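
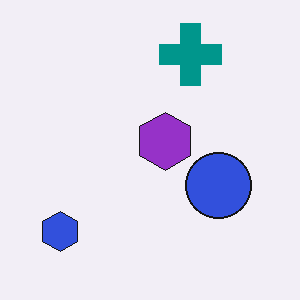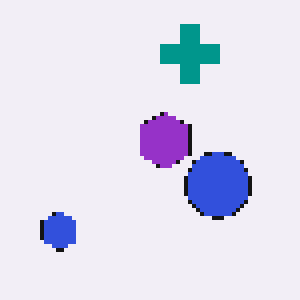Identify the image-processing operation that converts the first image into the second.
The transformation is: lightly pixelated (a mild mosaic effect).

Shapes are reduced to large square blocks; fine edges and outlines are lost — a downscale-then-upscale (mosaic) effect.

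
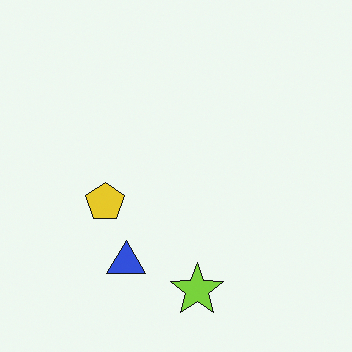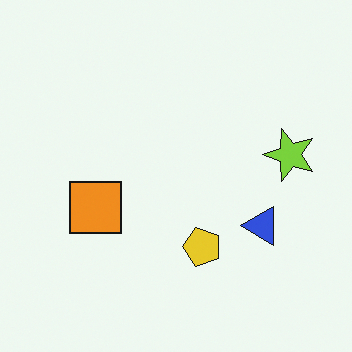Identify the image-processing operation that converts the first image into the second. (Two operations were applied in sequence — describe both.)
Rotated 90° counter-clockwise, then overlaid with an additional orange square.

The lime star sits in the bottom of the first image and the right of the second — consistent with a whole-image 90° counter-clockwise rotation. An orange square appears in the second image that is absent from the first.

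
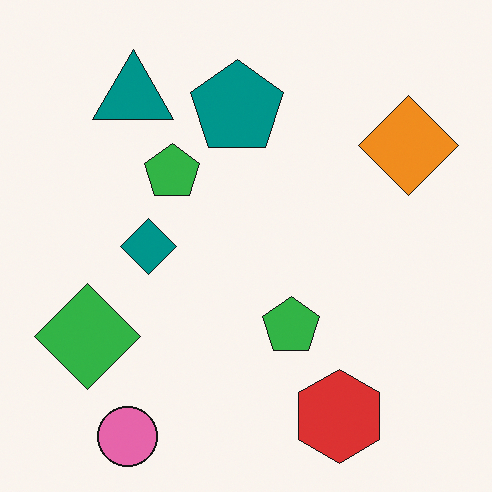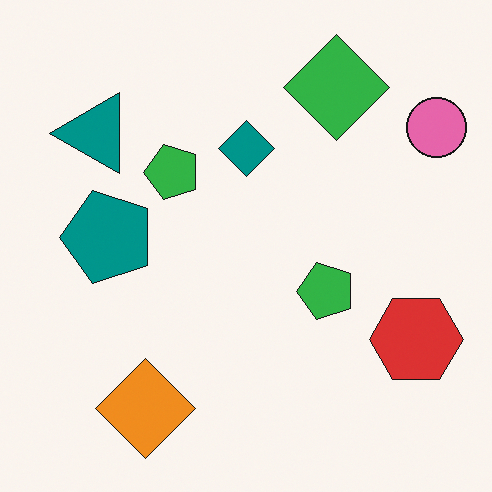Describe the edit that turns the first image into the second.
The image was transposed (reflected across the top-left ↔ bottom-right diagonal).

Shapes have swapped their row and column positions — what was in the top-right is now in the bottom-left — a diagonal reflection.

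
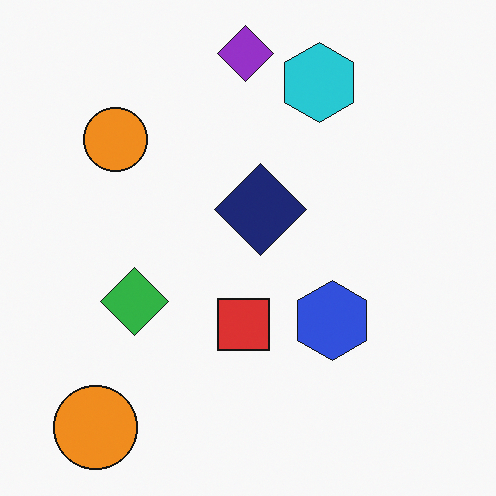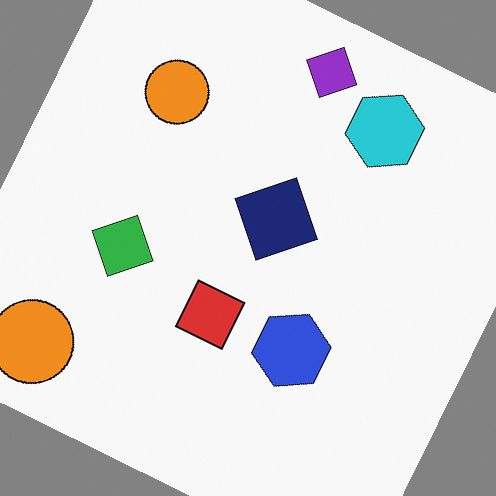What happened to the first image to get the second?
This is the original image rotated clockwise by a clearly visible amount.

Every shape is tilted by the same angle and the image corners show triangular fill wedges — a whole-image rotation by a non-right angle.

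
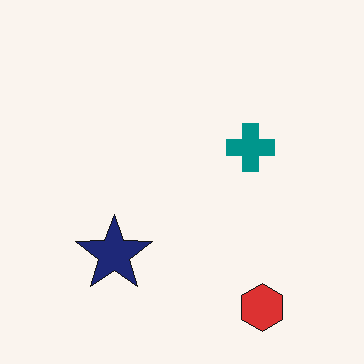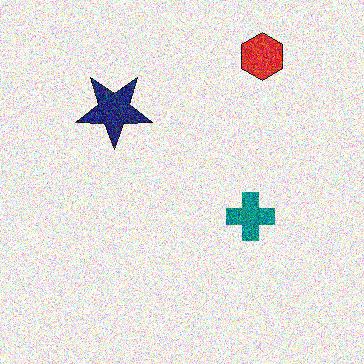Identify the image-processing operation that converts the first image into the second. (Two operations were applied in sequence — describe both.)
Degraded with heavy additive noise, then flipped vertically (top ↔ bottom).

Random speckle covers the whole image, including the flat background. The red hexagon is in the bottom-right of the first image and the top-right of the second — shapes on opposite sides of the horizontal midline have swapped in a mirror flip.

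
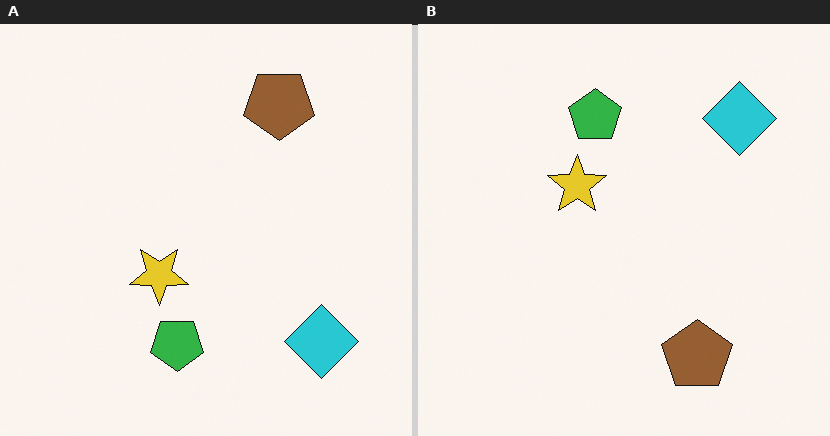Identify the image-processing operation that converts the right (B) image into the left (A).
The transformation is: flipped vertically (top ↔ bottom).

The brown pentagon is in the bottom-right of the right (B) image and the top-right of the left (A) — shapes on opposite sides of the horizontal midline have swapped in a mirror flip.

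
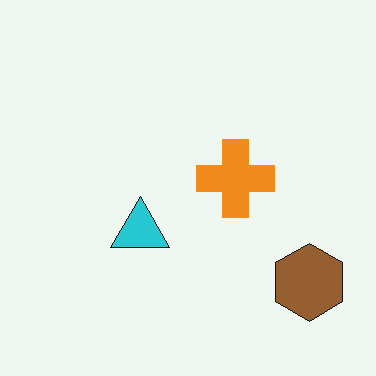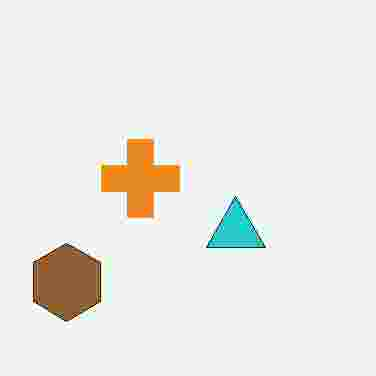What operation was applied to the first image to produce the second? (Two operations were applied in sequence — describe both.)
It was flipped horizontally (left ↔ right), then heavily JPEG-compressed with obvious blocking artifacts.

The brown hexagon is in the bottom-right of the first image and the bottom-left of the second — shapes on opposite sides of the vertical midline have swapped in a mirror flip. Blocky 8×8 compression artifacts appear around shape edges and the flat background shows ringing — characteristic JPEG degradation.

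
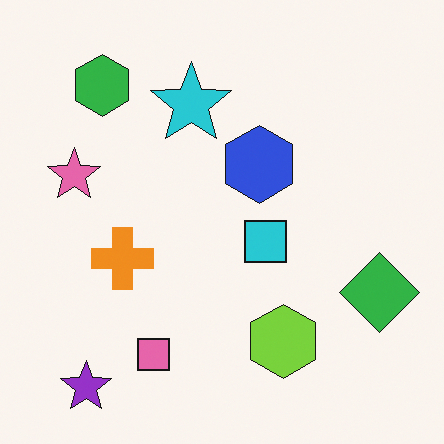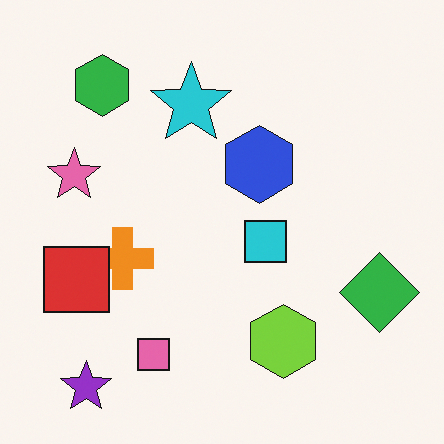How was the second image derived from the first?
It was overlaid with an additional red square.

A red square appears in the second image that is absent from the first.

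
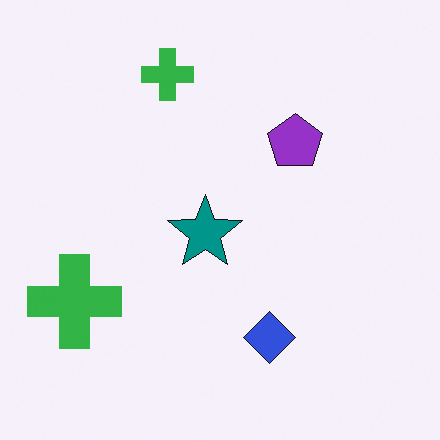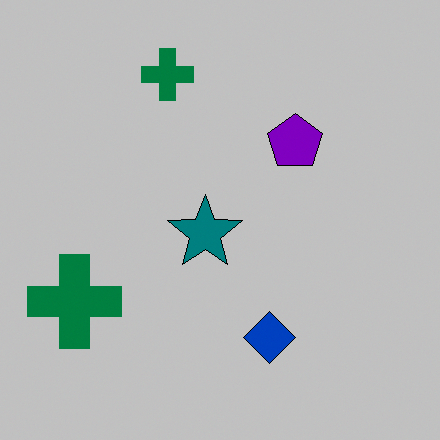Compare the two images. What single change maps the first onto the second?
This is the original image heavily posterized to just a handful of flat colors.

Each flat color has snapped to a coarser quantized level — most visibly, the near-white background has dropped to a flat grey.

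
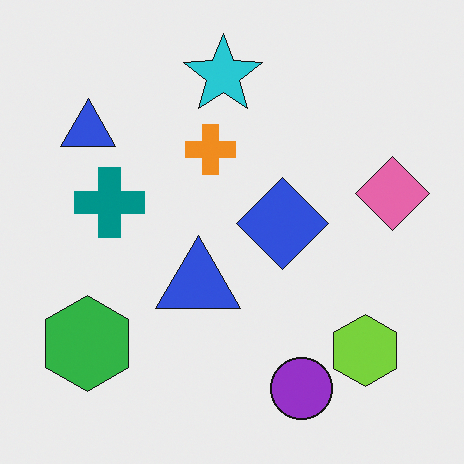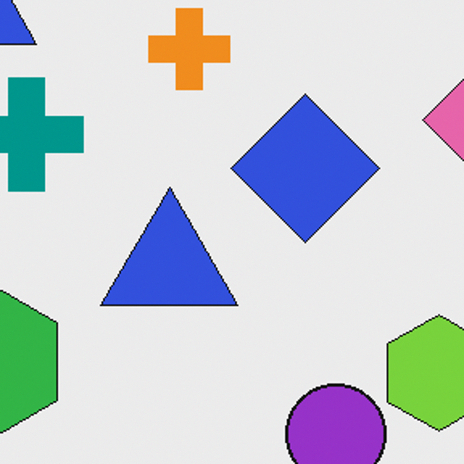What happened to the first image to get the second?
It was cropped to a modestly smaller region and rescaled.

The visible shapes are larger and the field of view is narrower; shapes near the original edges may be partly or wholly outside the frame — a crop-and-rescale.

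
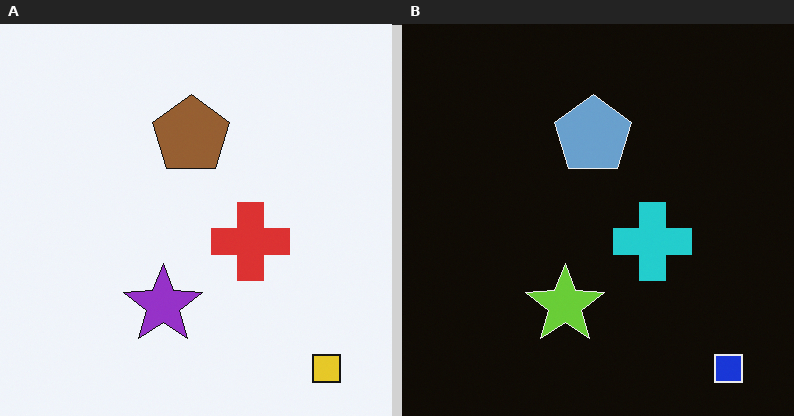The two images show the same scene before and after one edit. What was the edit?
The transformation is: color-inverted (negative).

The light background has become dark and every shape's color is its complement — a photographic negative.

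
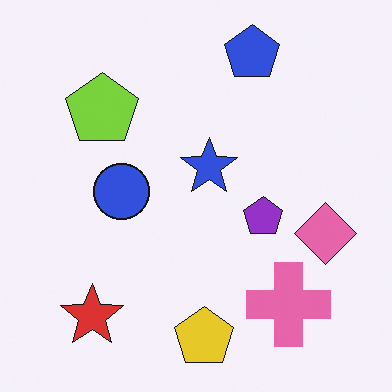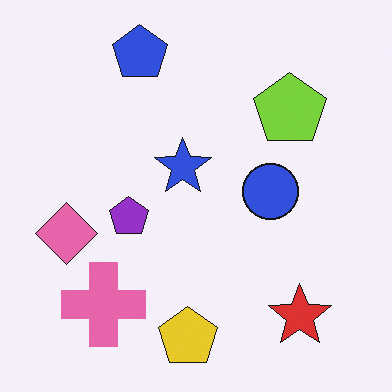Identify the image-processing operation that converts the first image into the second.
The transformation is: flipped horizontally (left ↔ right).

The pink diamond is in the right of the first image and the left of the second — shapes on opposite sides of the vertical midline have swapped in a mirror flip.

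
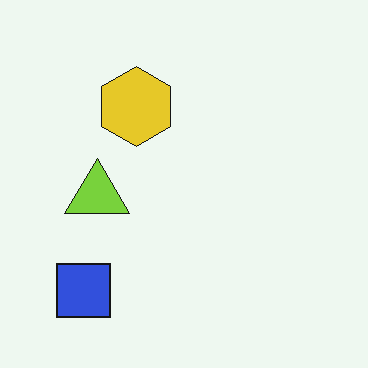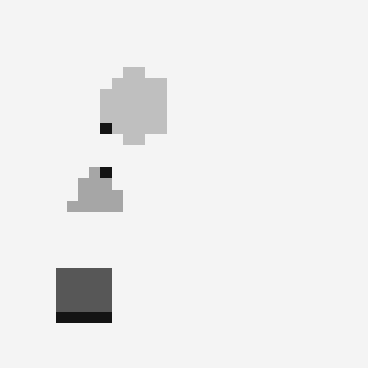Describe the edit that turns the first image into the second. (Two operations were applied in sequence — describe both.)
The image was coarsely pixelated, then converted to grayscale.

Shapes are reduced to large square blocks; fine edges and outlines are lost — a downscale-then-upscale (mosaic) effect. All color is removed — every shape is now a shade of grey.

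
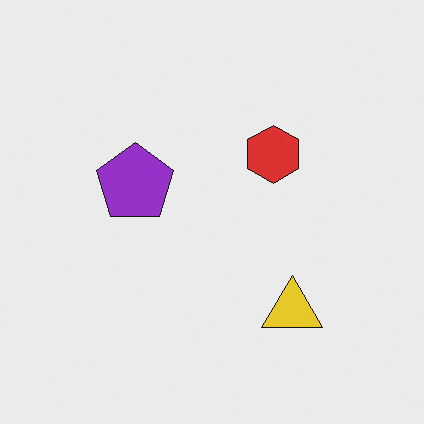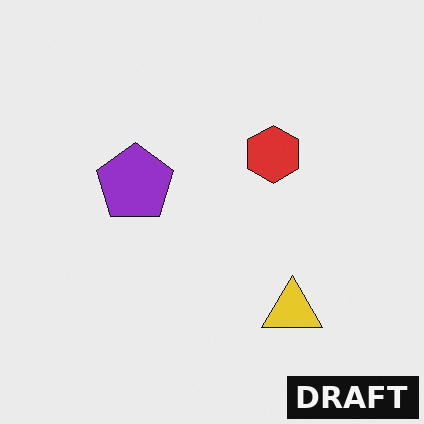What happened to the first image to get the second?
It was watermarked with the text "DRAFT" in the lower-right corner.

A dark label reading "DRAFT" appears in the lower-right corner.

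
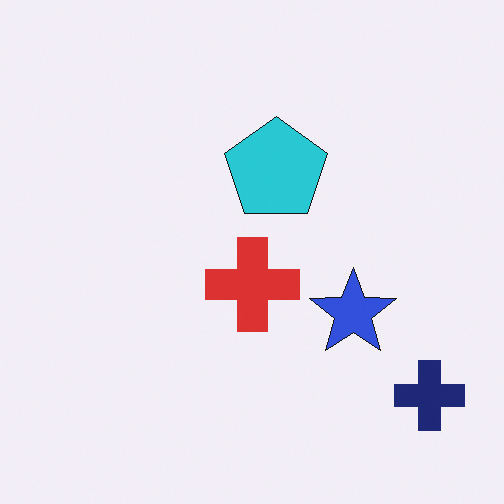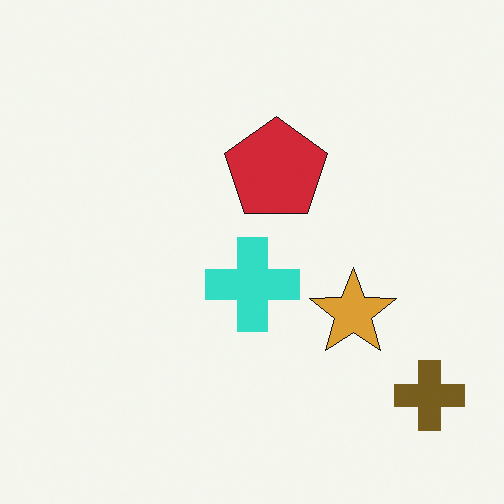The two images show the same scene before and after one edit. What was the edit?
It was hue-shifted through roughly half the color wheel.

Every shape's color has rotated by the same amount around the hue wheel — a uniform hue shift.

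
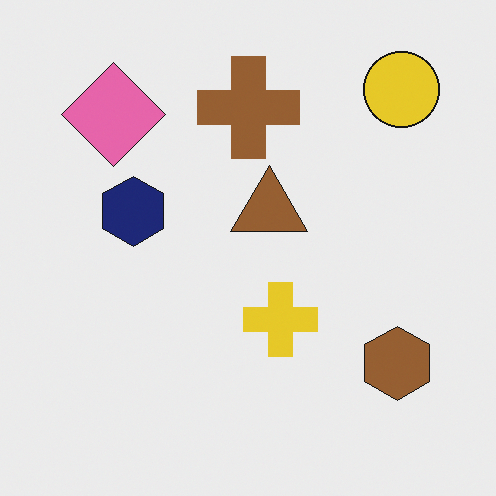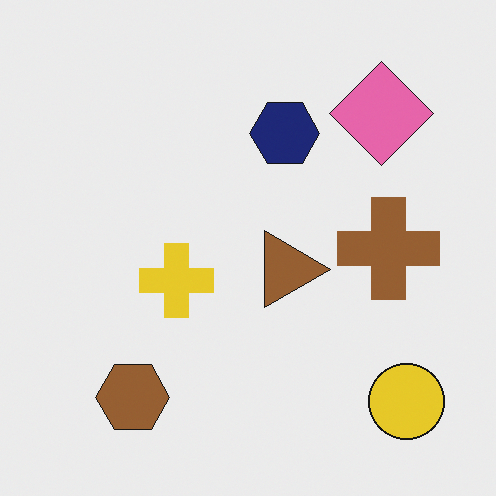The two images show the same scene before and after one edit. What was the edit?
This is the original image rotated 90° clockwise.

The yellow circle sits in the top-right of the first image and the bottom-right of the second — consistent with a whole-image 90° clockwise rotation.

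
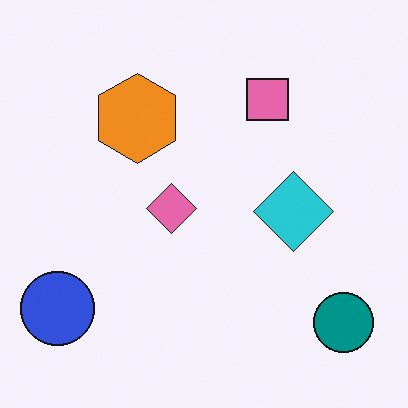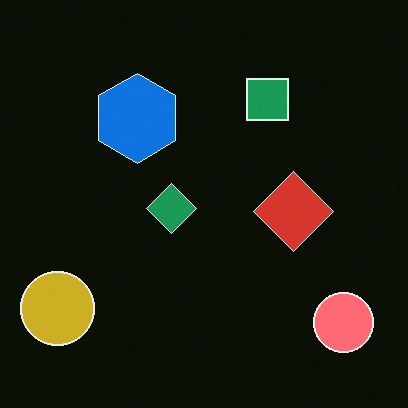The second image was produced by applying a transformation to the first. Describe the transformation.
The transformation is: color-inverted (negative).

The light background has become dark and every shape's color is its complement — a photographic negative.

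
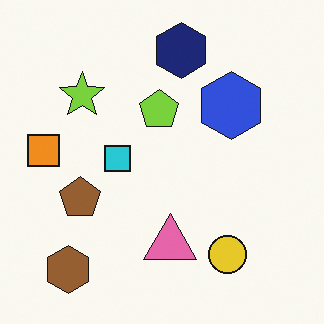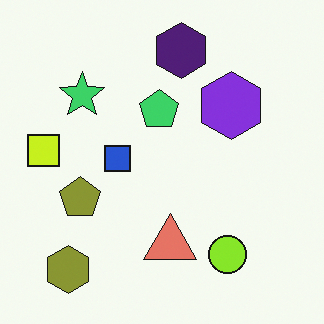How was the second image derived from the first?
It was hue-shifted slightly.

Every shape's color has rotated by the same amount around the hue wheel — a uniform hue shift.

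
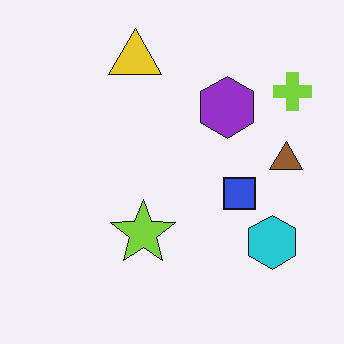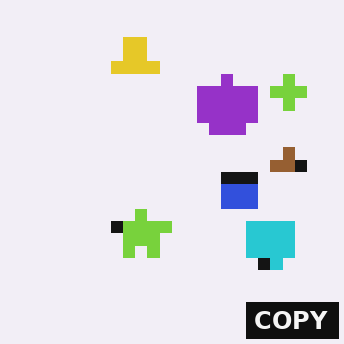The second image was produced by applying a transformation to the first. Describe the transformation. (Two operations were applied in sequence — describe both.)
The image was heavily pixelated into large blocks, then watermarked with the text "COPY" in the lower-right corner.

Shapes are reduced to large square blocks; fine edges and outlines are lost — a downscale-then-upscale (mosaic) effect. A dark label reading "COPY" appears in the lower-right corner.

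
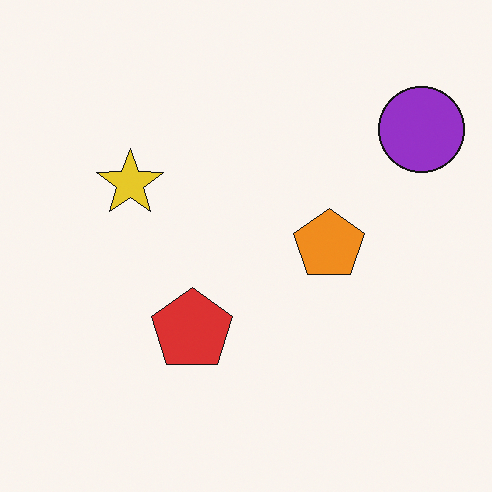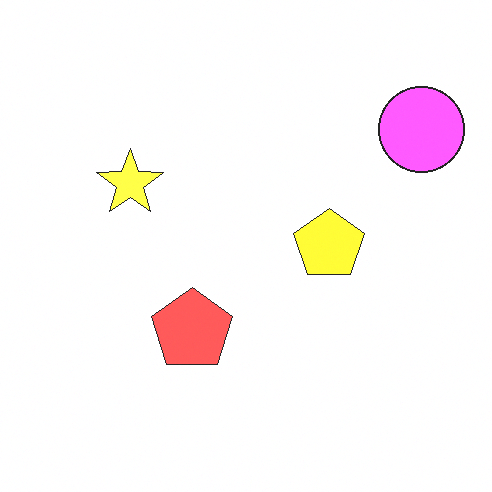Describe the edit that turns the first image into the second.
Substantially brightened.

Every pixel — background and shapes alike — is uniformly brightened.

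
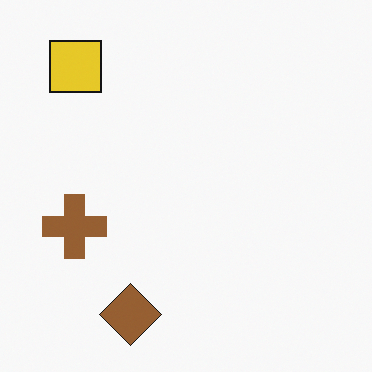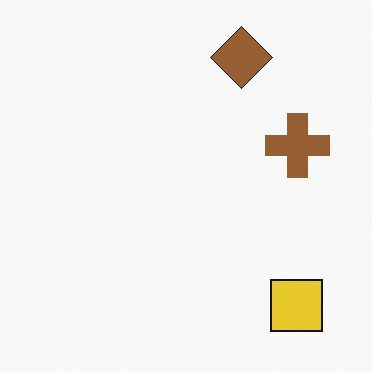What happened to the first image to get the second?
The transformation is: rotated 180°.

The yellow square sits in the top-left of the first image and the bottom-right of the second — consistent with a whole-image 180° rotation.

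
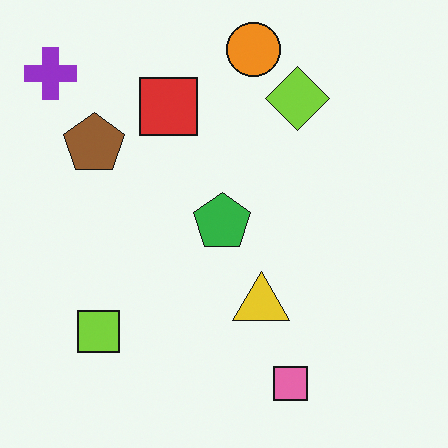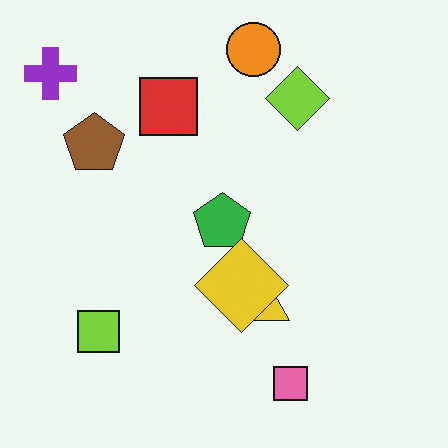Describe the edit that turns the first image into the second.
This is the original image overlaid with an additional yellow diamond.

A yellow diamond appears in the second image that is absent from the first.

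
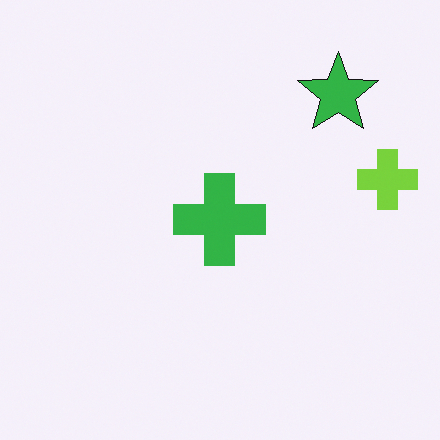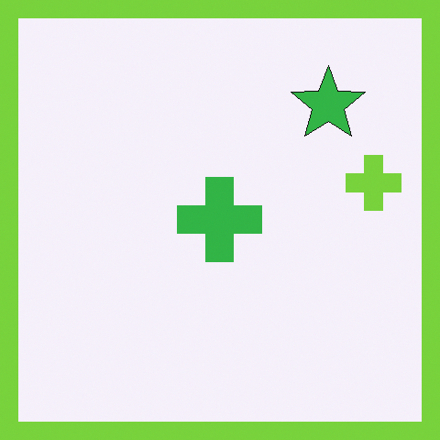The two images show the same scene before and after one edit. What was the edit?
The second image is the first framed with a lime border.

A solid lime frame runs around the edge of the second image, with the content slightly shrunk inside it.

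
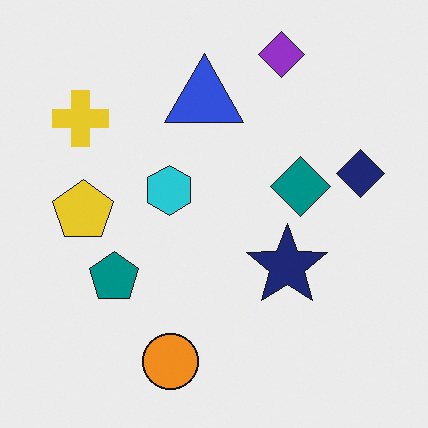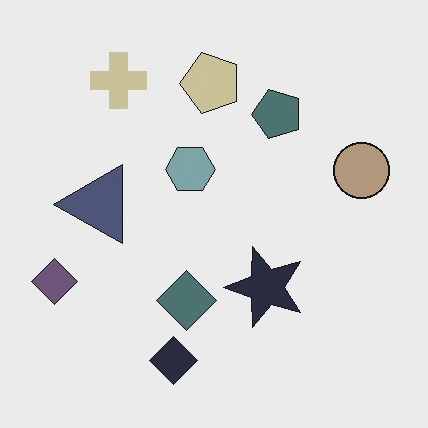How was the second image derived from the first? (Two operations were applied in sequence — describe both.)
The transformation is: made much more muted (saturation change), then transposed (reflected across the top-left ↔ bottom-right diagonal).

All colors are more muted and greyish — a global saturation change. Shapes have swapped their row and column positions — what was in the top-right is now in the bottom-left — a diagonal reflection.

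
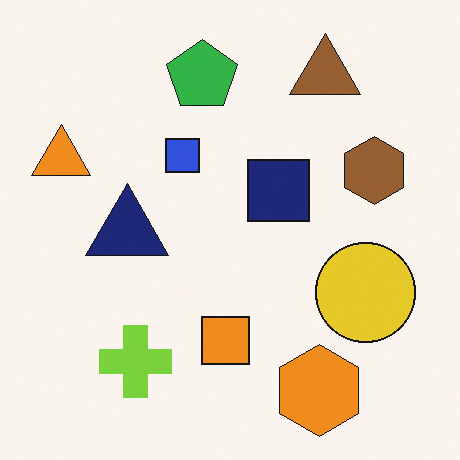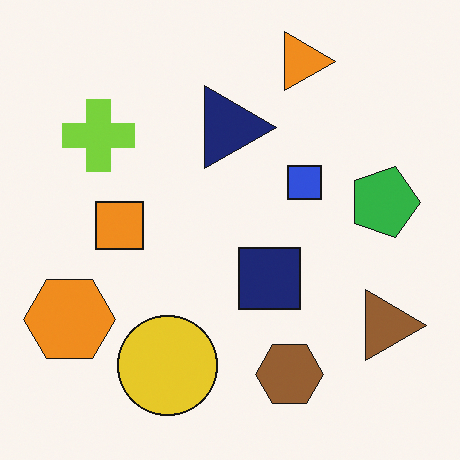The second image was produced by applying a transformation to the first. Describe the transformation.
The image was rotated 90° clockwise.

The orange triangle sits in the left of the first image and the top of the second — consistent with a whole-image 90° clockwise rotation.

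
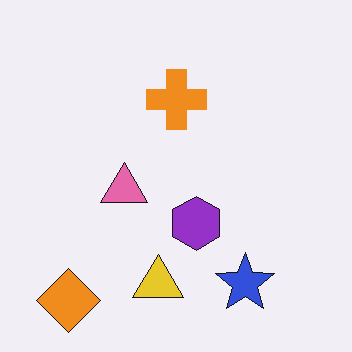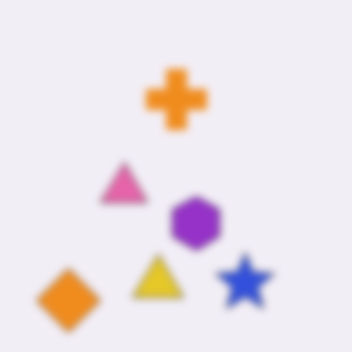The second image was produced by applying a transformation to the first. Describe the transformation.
This is the original image noticeably gaussian-blurred.

Shape edges and outlines are uniformly softened across the whole image.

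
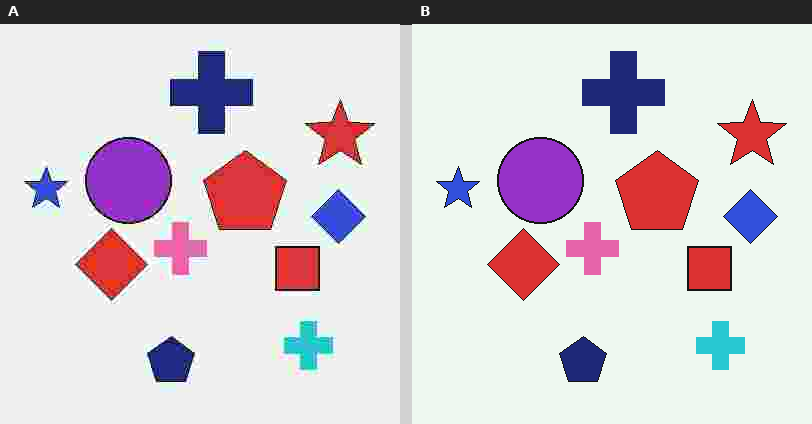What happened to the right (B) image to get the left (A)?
This is the original image heavily JPEG-compressed with obvious blocking artifacts.

Blocky 8×8 compression artifacts appear around shape edges and the flat background shows ringing — characteristic JPEG degradation.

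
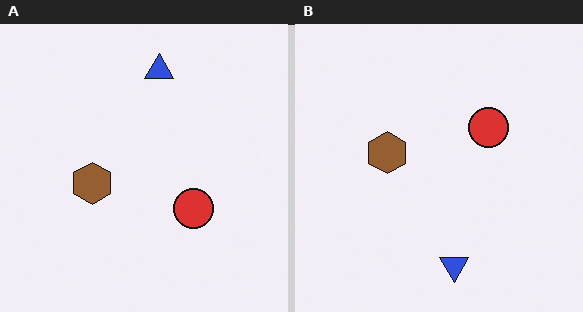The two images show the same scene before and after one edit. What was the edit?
The image was flipped vertically (top ↔ bottom).

The blue triangle is in the top of the left (A) image and the bottom of the right (B) — shapes on opposite sides of the horizontal midline have swapped in a mirror flip.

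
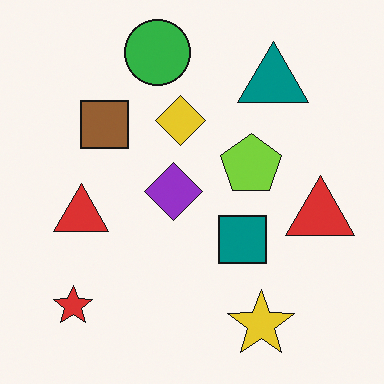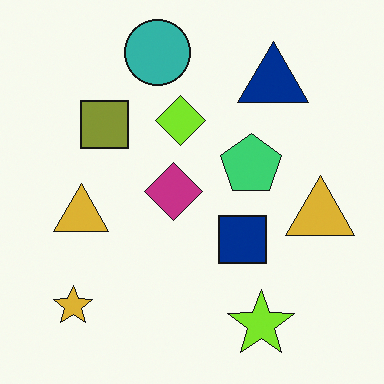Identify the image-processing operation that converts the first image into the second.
This is the original image hue-shifted by a small amount.

Every shape's color has rotated by the same amount around the hue wheel — a uniform hue shift.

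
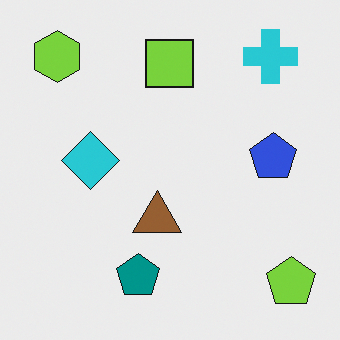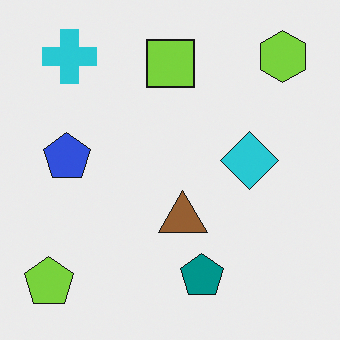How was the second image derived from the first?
The transformation is: flipped horizontally (left ↔ right).

The lime pentagon is in the bottom-right of the first image and the bottom-left of the second — shapes on opposite sides of the vertical midline have swapped in a mirror flip.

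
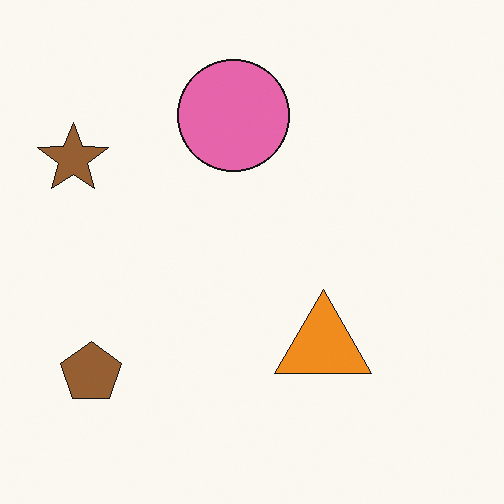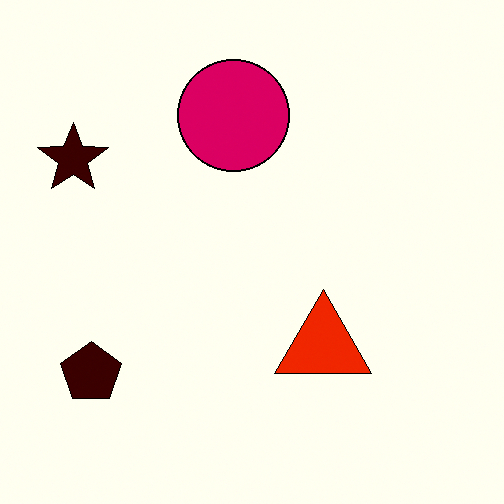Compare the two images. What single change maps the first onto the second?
Boosted in contrast.

Tones are pushed away from mid-grey across the whole image — a global contrast change.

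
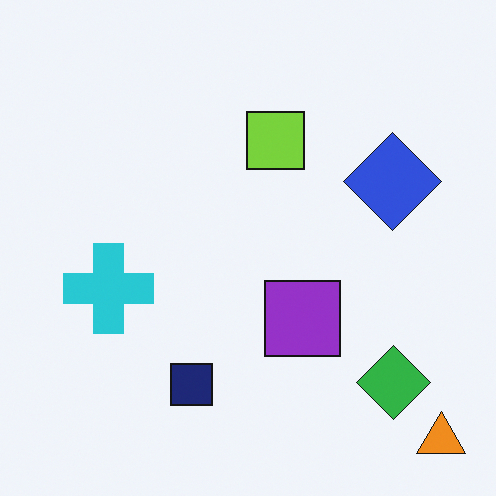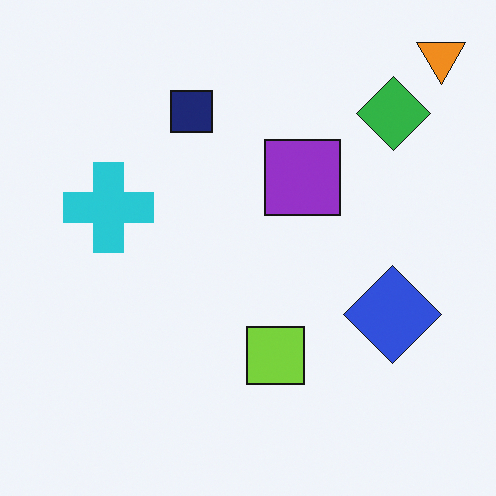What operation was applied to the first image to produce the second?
The image was flipped vertically (top ↔ bottom).

The orange triangle is in the bottom-right of the first image and the top-right of the second — shapes on opposite sides of the horizontal midline have swapped in a mirror flip.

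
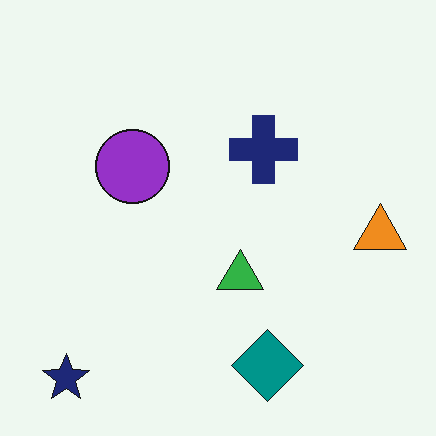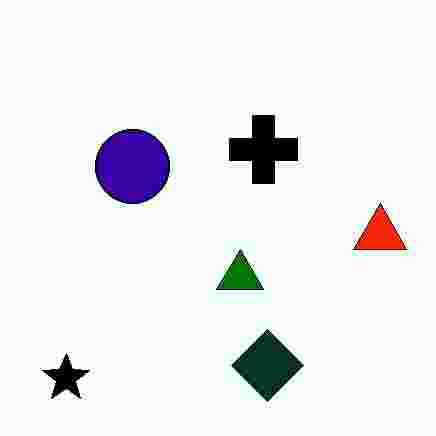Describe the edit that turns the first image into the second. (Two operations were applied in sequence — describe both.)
The transformation is: given much higher contrast, then degraded with heavy JPEG compression.

Tones are pushed away from mid-grey across the whole image — a global contrast change. Blocky 8×8 compression artifacts appear around shape edges and the flat background shows ringing — characteristic JPEG degradation.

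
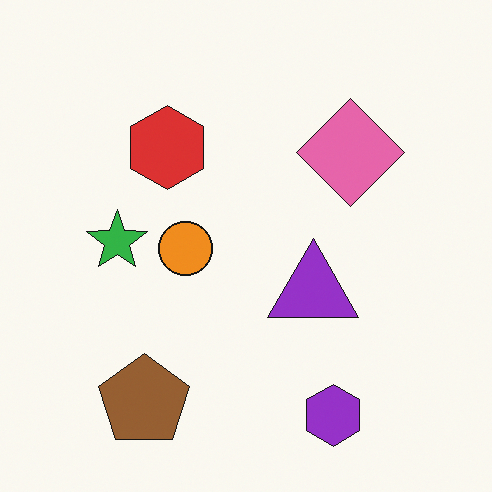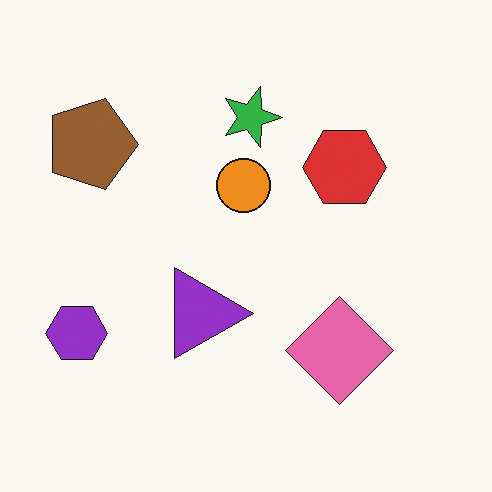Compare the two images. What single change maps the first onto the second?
It was rotated 90° clockwise.

The purple hexagon sits in the bottom-right of the first image and the bottom-left of the second — consistent with a whole-image 90° clockwise rotation.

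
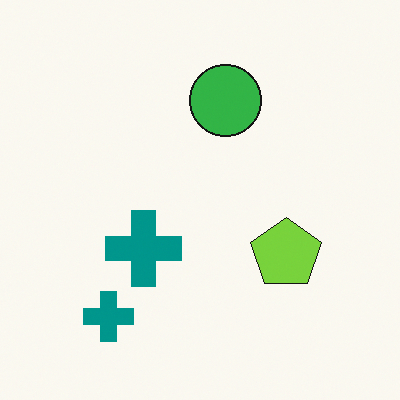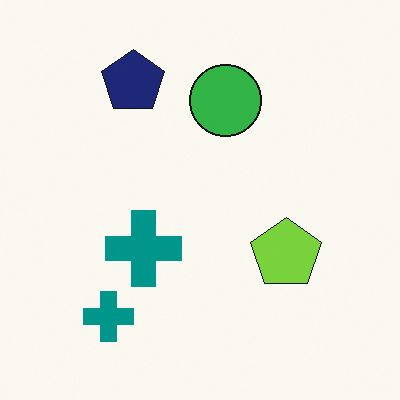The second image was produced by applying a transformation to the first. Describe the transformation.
The second image is the first overlaid with an additional navy pentagon.

A navy pentagon appears in the second image that is absent from the first.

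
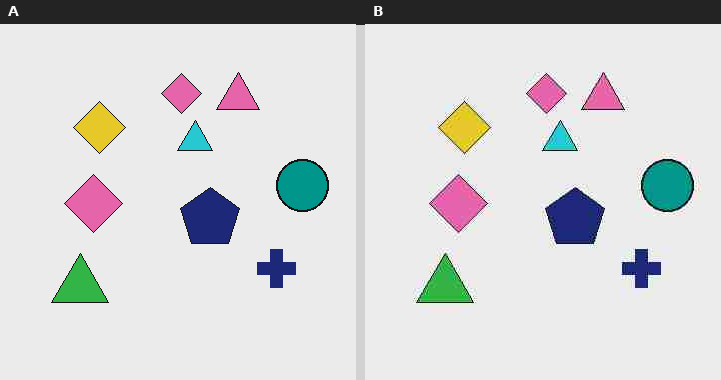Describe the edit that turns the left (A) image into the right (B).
The right (B) image is the left (A) degraded with heavy JPEG compression.

Blocky 8×8 compression artifacts appear around shape edges and the flat background shows ringing — characteristic JPEG degradation.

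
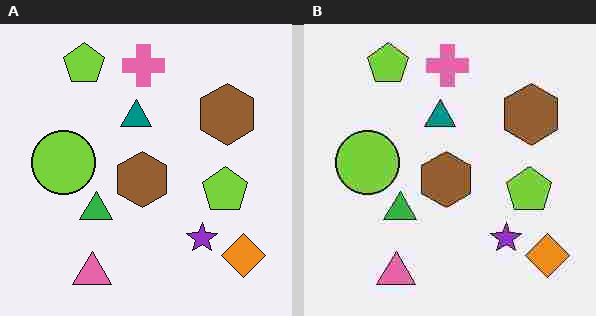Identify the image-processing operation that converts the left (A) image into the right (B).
Degraded with heavy JPEG compression.

Blocky 8×8 compression artifacts appear around shape edges and the flat background shows ringing — characteristic JPEG degradation.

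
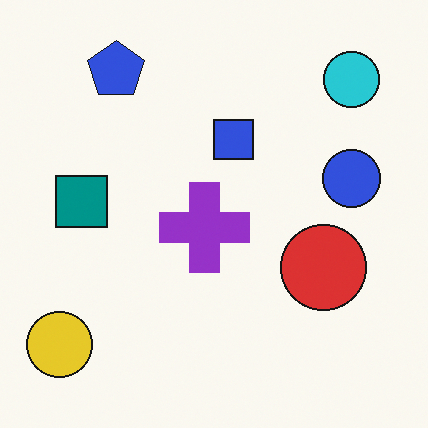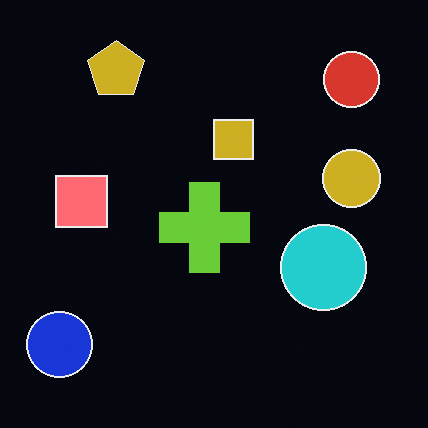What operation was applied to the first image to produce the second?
Color-inverted (negative).

The light background has become dark and every shape's color is its complement — a photographic negative.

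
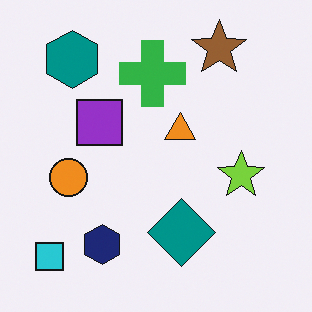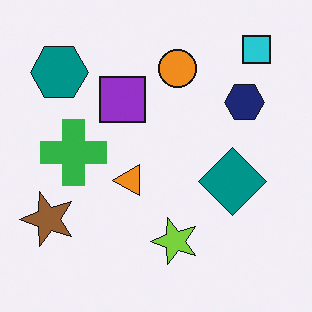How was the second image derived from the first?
The transformation is: transposed (reflected across the top-left ↔ bottom-right diagonal).

Shapes have swapped their row and column positions — what was in the top-right is now in the bottom-left — a diagonal reflection.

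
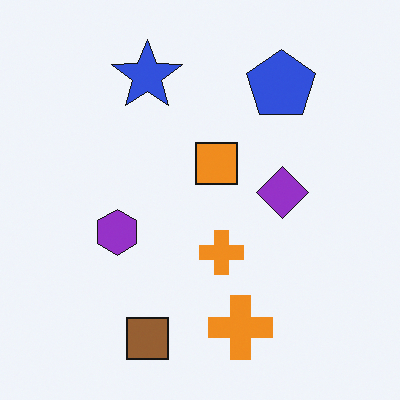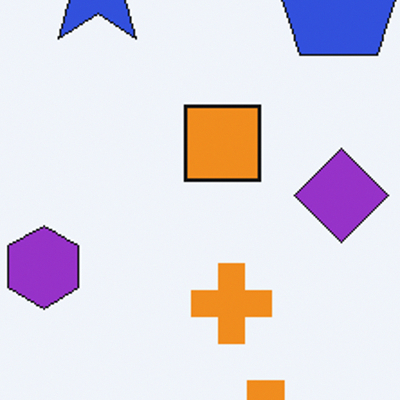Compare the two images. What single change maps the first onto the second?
The transformation is: cropped tightly and scaled back up.

The visible shapes are larger and the field of view is narrower; shapes near the original edges may be partly or wholly outside the frame — a crop-and-rescale.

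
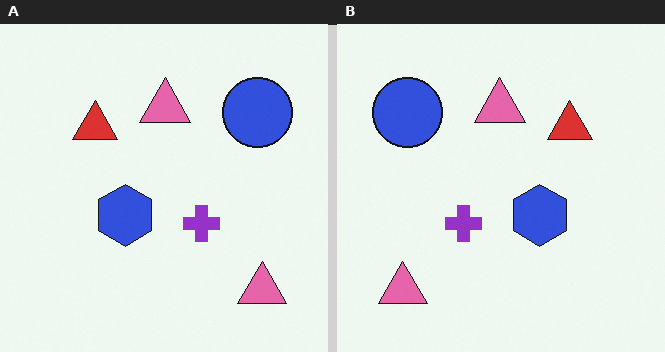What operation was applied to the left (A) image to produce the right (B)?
This is the original image flipped horizontally (left ↔ right).

The blue circle is in the top-right of the left (A) image and the top-left of the right (B) — shapes on opposite sides of the vertical midline have swapped in a mirror flip.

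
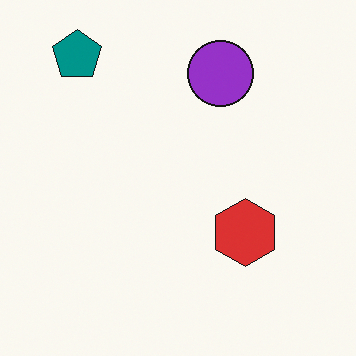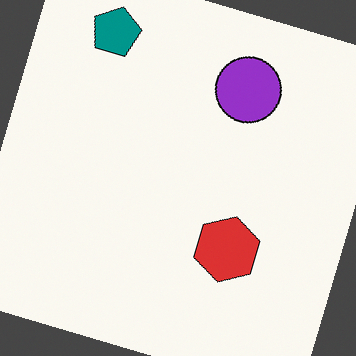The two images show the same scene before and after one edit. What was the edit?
This is the original image rotated clockwise by a clearly visible amount.

Every shape is tilted by the same angle and the image corners show triangular fill wedges — a whole-image rotation by a non-right angle.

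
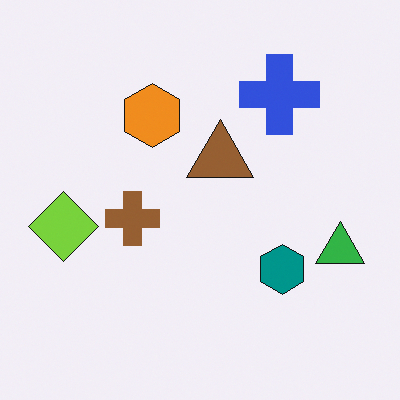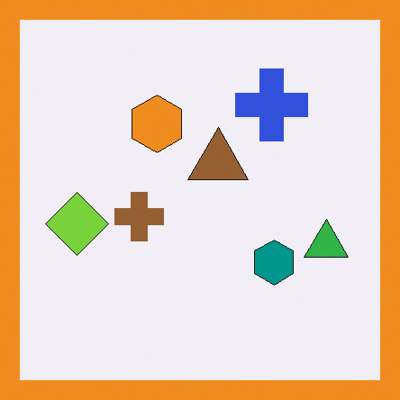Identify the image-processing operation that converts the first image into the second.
It was framed with a orange border.

A solid orange frame runs around the edge of the second image, with the content slightly shrunk inside it.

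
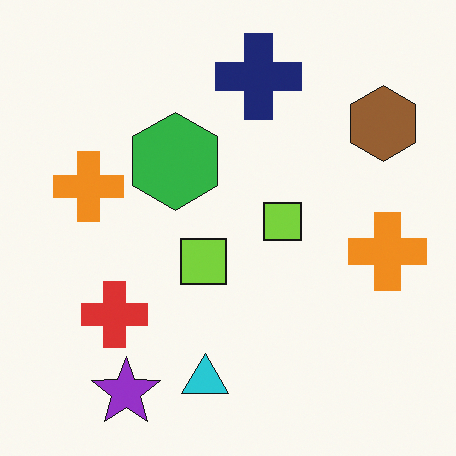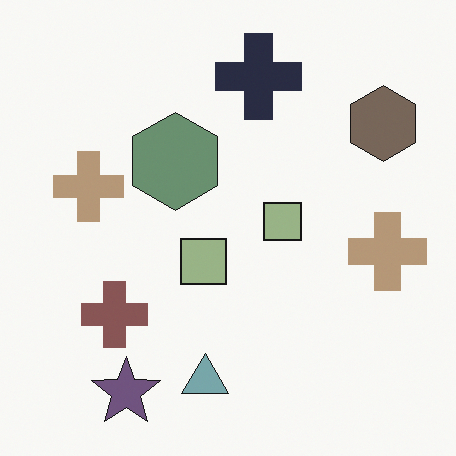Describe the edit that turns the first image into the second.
Heavily desaturated.

All colors are more muted and greyish — a global saturation change.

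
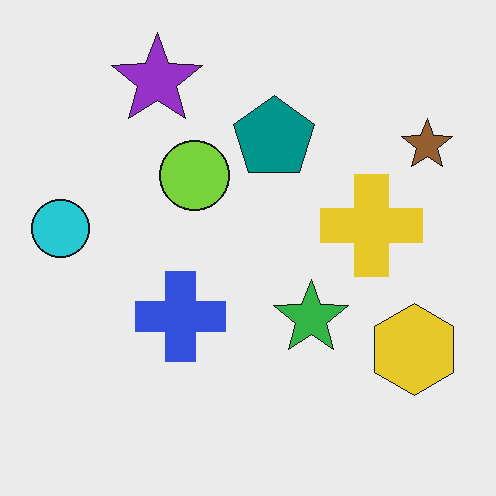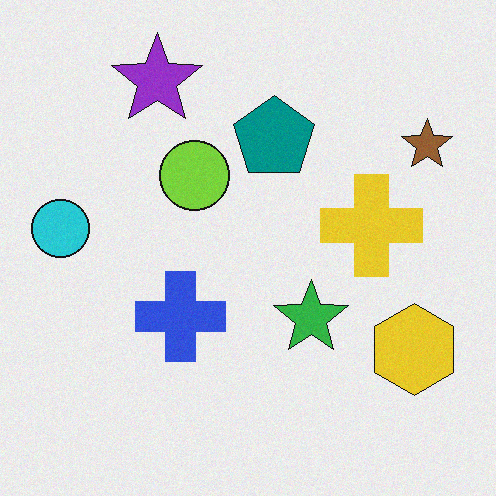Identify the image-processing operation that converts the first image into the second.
This is the original image degraded with subtle gaussian noise.

Random speckle covers the whole image, including the flat background.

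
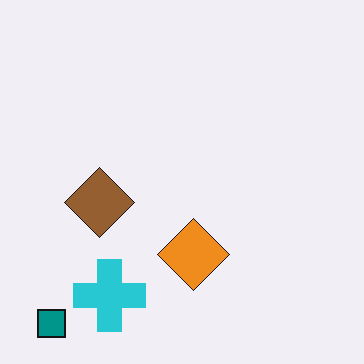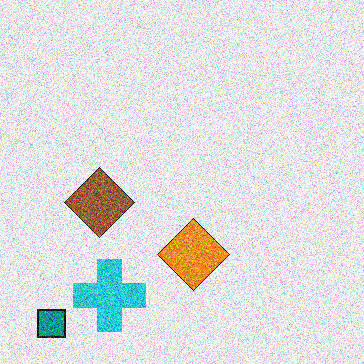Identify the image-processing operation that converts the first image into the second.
The image was degraded with a thick layer of grain.

Random speckle covers the whole image, including the flat background.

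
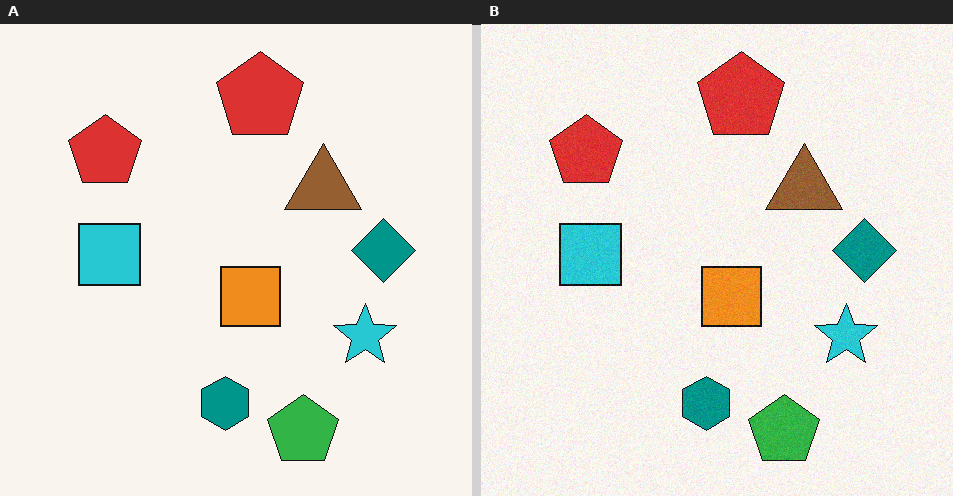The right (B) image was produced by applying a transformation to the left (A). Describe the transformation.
This is the original image degraded with light additive noise.

Random speckle covers the whole image, including the flat background.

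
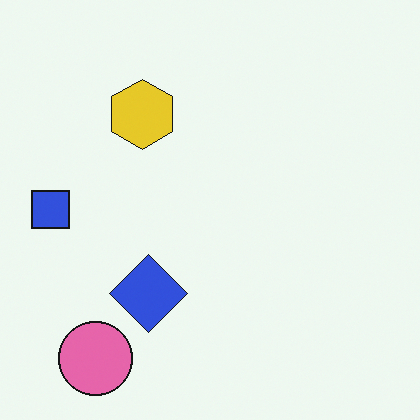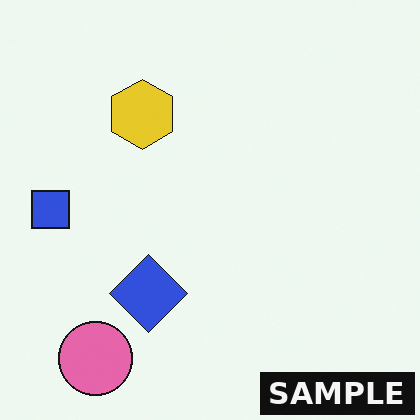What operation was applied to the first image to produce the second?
The second image is the first watermarked with the text "SAMPLE" in the lower-right corner.

A dark label reading "SAMPLE" appears in the lower-right corner.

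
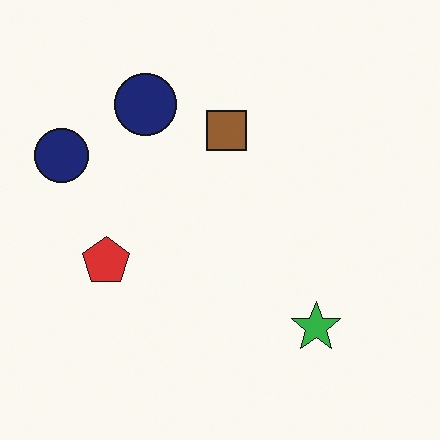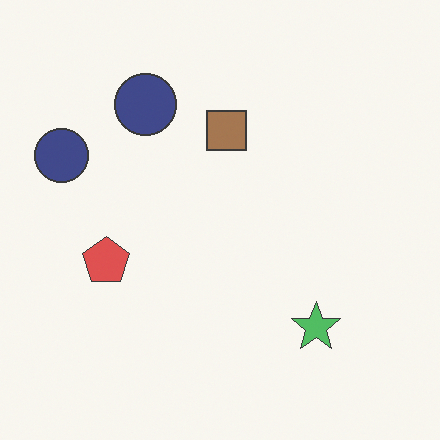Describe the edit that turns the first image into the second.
The transformation is: given slightly reduced contrast.

Tones are pushed toward mid-grey across the whole image — a global contrast change.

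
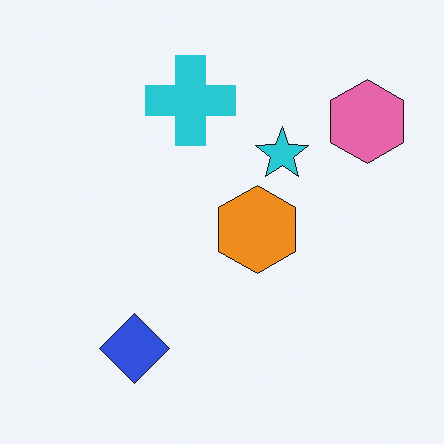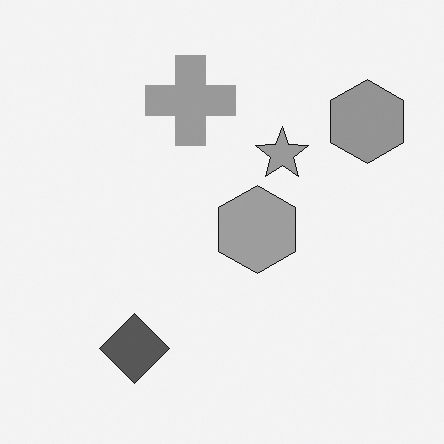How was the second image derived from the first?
The image was converted to grayscale.

All color is removed — every shape is now a shade of grey.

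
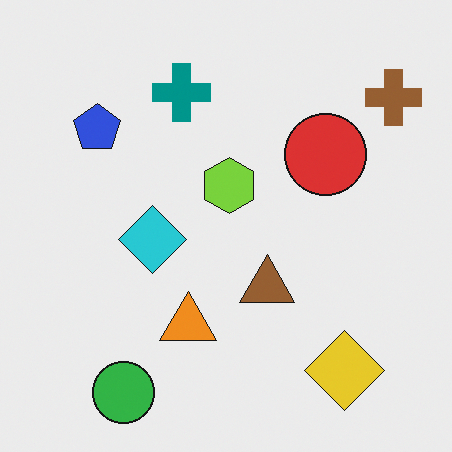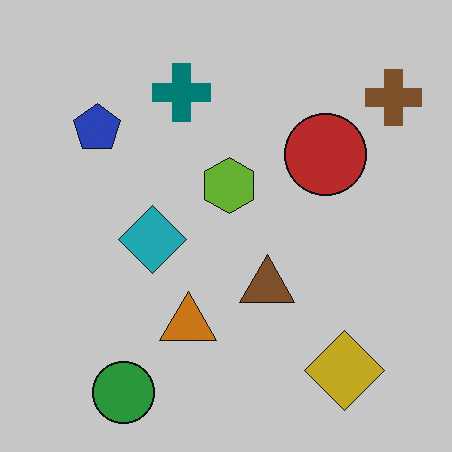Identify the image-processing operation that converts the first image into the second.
This is the original image darkened a little.

Every pixel — background and shapes alike — is uniformly darkened.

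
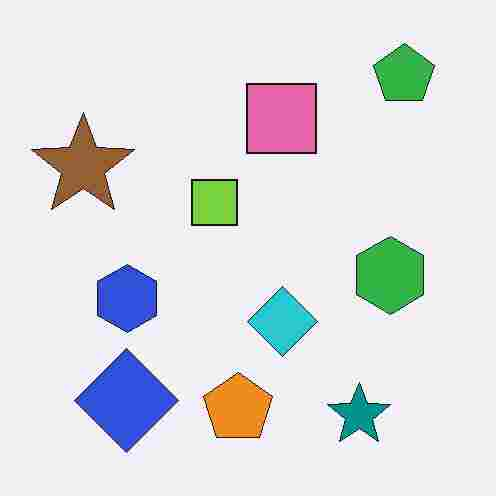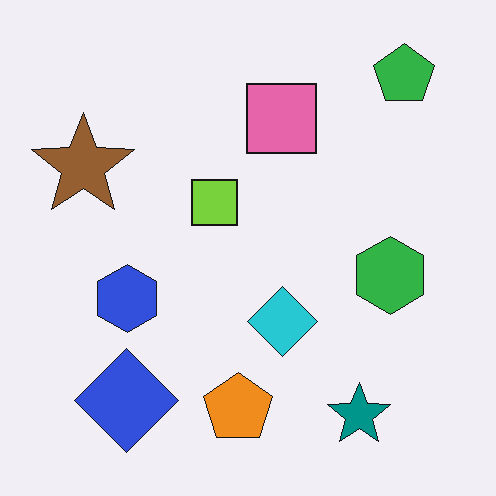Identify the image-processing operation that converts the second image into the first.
The first image is the second degraded with heavy JPEG compression.

Blocky 8×8 compression artifacts appear around shape edges and the flat background shows ringing — characteristic JPEG degradation.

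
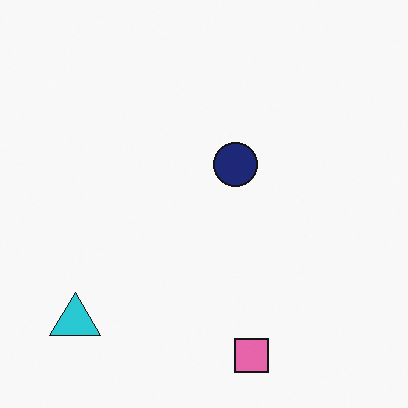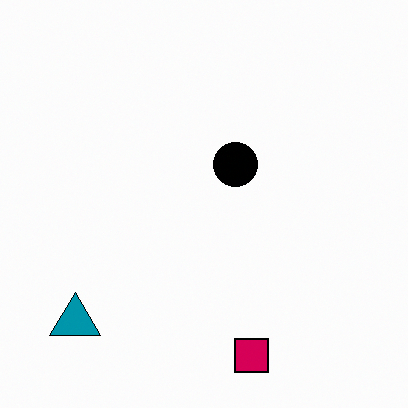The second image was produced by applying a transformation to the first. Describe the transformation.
The second image is the first boosted in contrast.

Tones are pushed away from mid-grey across the whole image — a global contrast change.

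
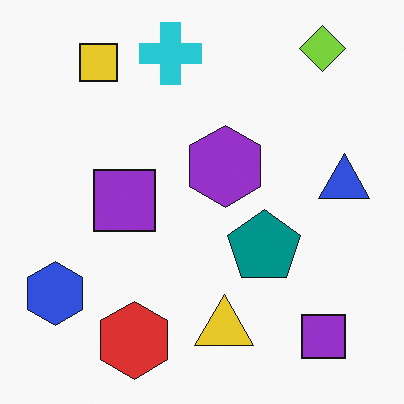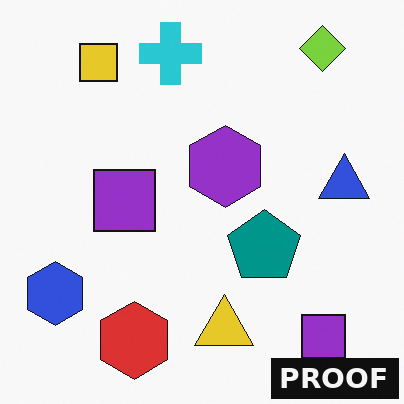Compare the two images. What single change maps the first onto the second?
The second image is the first watermarked with the text "PROOF" in the lower-right corner.

A dark label reading "PROOF" appears in the lower-right corner.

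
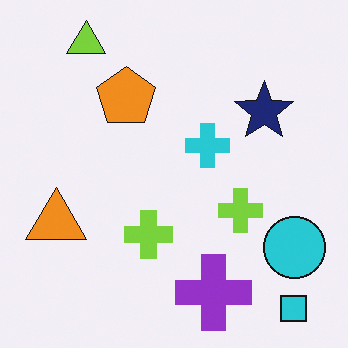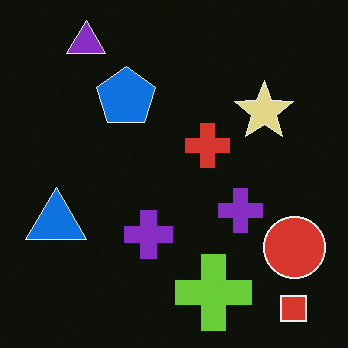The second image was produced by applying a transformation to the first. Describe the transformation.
This is the original image color-inverted (negative).

The light background has become dark and every shape's color is its complement — a photographic negative.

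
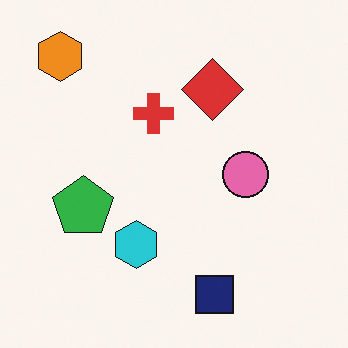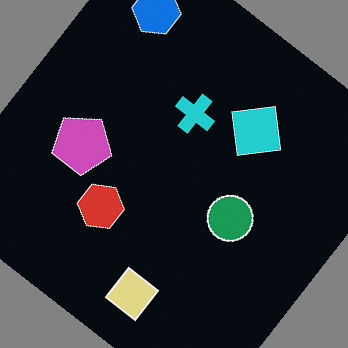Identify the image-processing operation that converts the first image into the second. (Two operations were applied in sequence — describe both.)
The transformation is: color-inverted (negative), then rotated clockwise by a large amount — several tens of degrees.

The light background has become dark and every shape's color is its complement — a photographic negative. Every shape is tilted by the same angle and the image corners show triangular fill wedges — a whole-image rotation by a non-right angle.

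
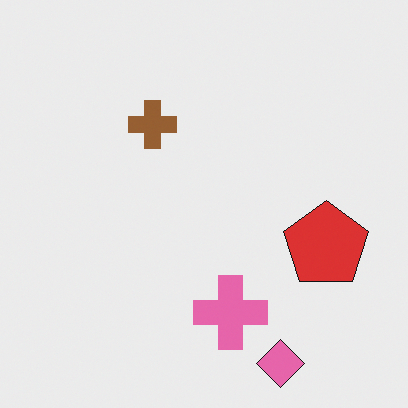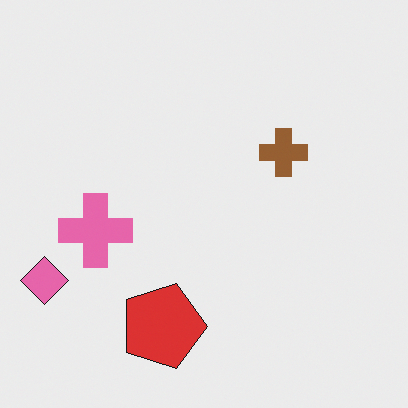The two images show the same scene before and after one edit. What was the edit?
This is the original image rotated 90° clockwise.

The pink diamond sits in the bottom-right of the first image and the bottom-left of the second — consistent with a whole-image 90° clockwise rotation.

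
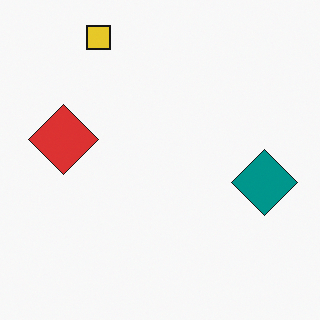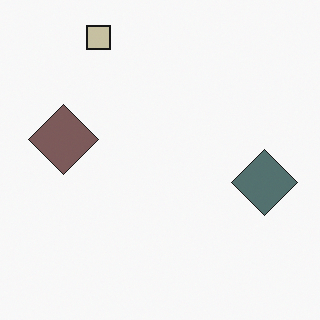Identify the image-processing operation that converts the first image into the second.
Made much more muted (saturation change).

All colors are more muted and greyish — a global saturation change.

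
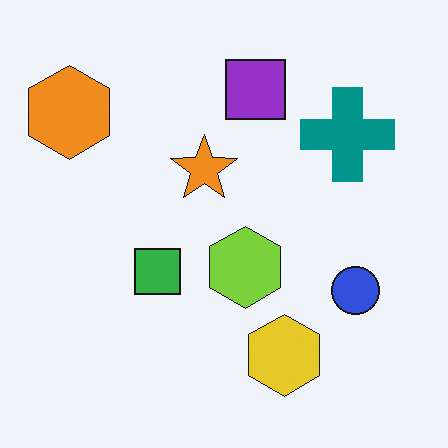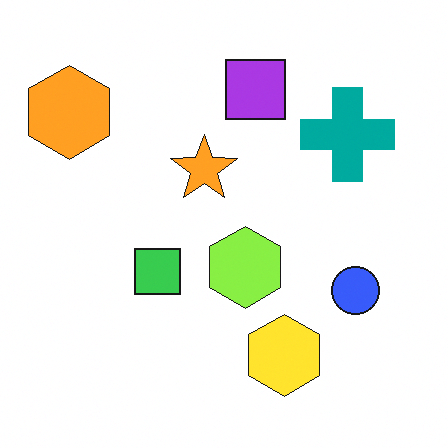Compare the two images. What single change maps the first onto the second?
The image was slightly brightened.

Every pixel — background and shapes alike — is uniformly brightened.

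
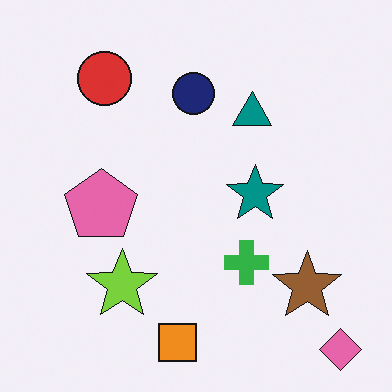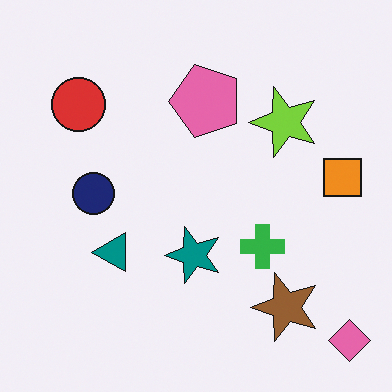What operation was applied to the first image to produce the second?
It was transposed (reflected across the top-left ↔ bottom-right diagonal).

Shapes have swapped their row and column positions — what was in the top-right is now in the bottom-left — a diagonal reflection.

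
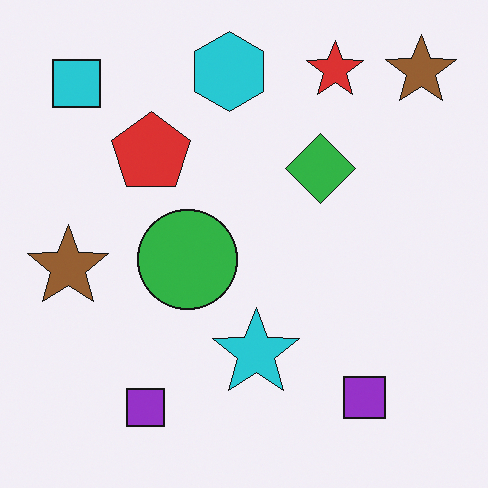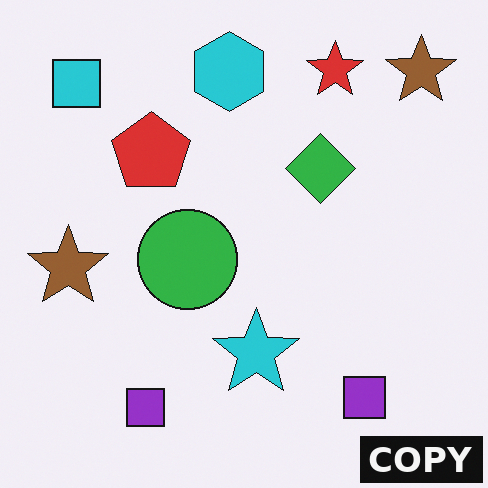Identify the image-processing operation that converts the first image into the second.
It was watermarked with the text "COPY" in the lower-right corner.

A dark label reading "COPY" appears in the lower-right corner.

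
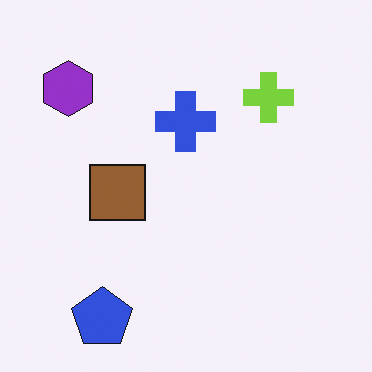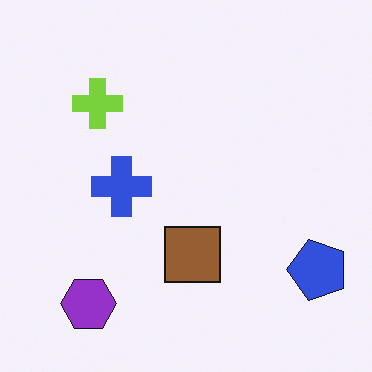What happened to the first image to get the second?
The transformation is: rotated 90° counter-clockwise.

The blue pentagon sits in the bottom-left of the first image and the bottom-right of the second — consistent with a whole-image 90° counter-clockwise rotation.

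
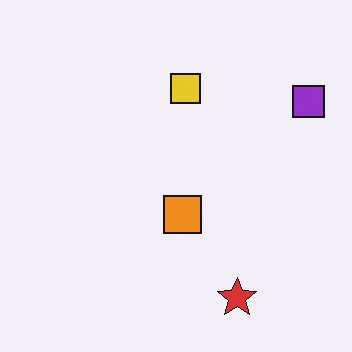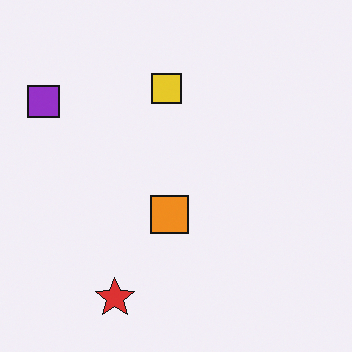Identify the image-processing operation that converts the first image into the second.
The image was flipped horizontally (left ↔ right).

The purple square is in the top-right of the first image and the top-left of the second — shapes on opposite sides of the vertical midline have swapped in a mirror flip.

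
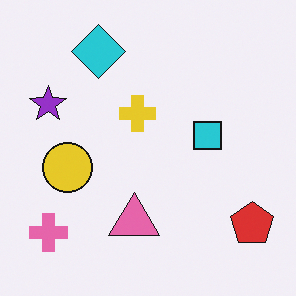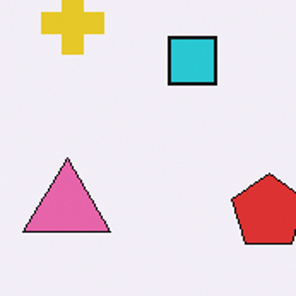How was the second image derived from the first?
The transformation is: cropped to a noticeably smaller region and rescaled.

The visible shapes are larger and the field of view is narrower; shapes near the original edges may be partly or wholly outside the frame — a crop-and-rescale.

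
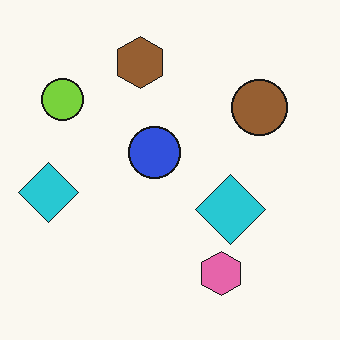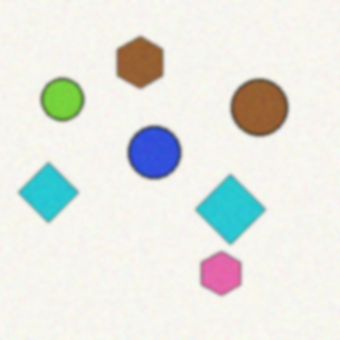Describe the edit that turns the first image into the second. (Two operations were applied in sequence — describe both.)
The transformation is: degraded with light additive noise, then lightly blurred.

Random speckle covers the whole image, including the flat background. Shape edges and outlines are uniformly softened across the whole image.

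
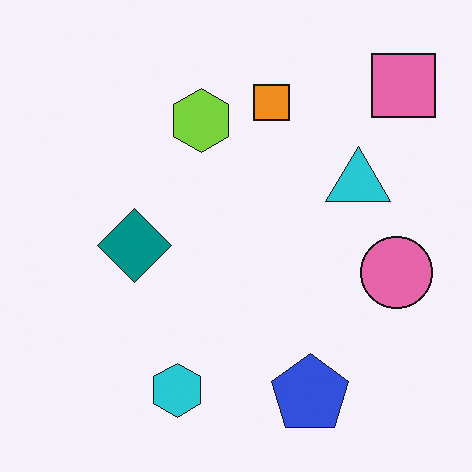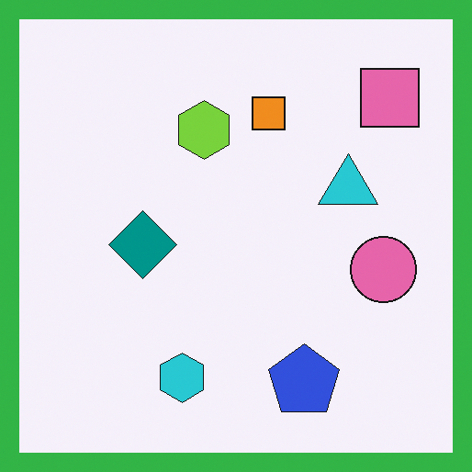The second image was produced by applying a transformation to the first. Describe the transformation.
The image was framed with a green border.

A solid green frame runs around the edge of the second image, with the content slightly shrunk inside it.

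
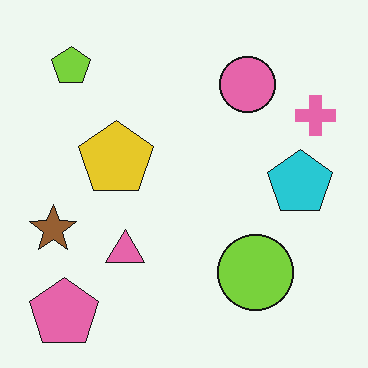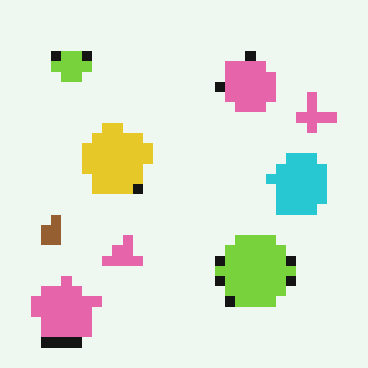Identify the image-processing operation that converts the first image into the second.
The image was heavily pixelated into large blocks.

Shapes are reduced to large square blocks; fine edges and outlines are lost — a downscale-then-upscale (mosaic) effect.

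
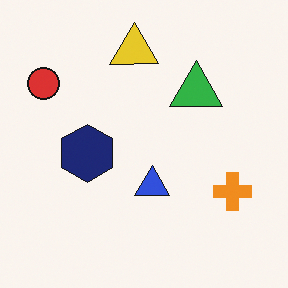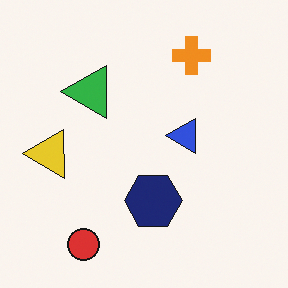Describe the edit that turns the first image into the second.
Rotated 90° counter-clockwise.

The red circle sits in the top-left of the first image and the bottom-left of the second — consistent with a whole-image 90° counter-clockwise rotation.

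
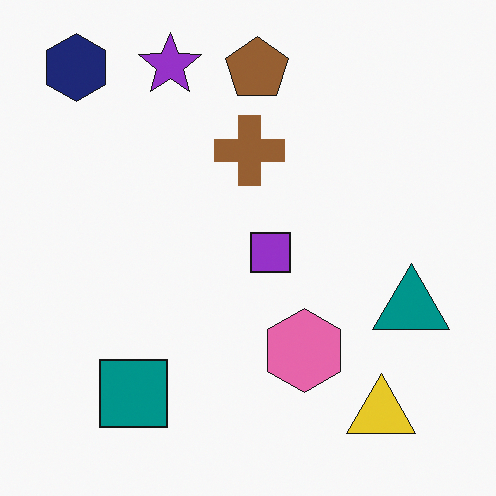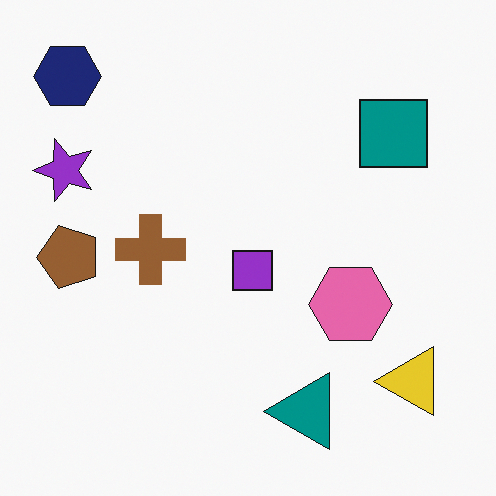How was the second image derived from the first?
The transformation is: transposed (reflected across the top-left ↔ bottom-right diagonal).

Shapes have swapped their row and column positions — what was in the top-right is now in the bottom-left — a diagonal reflection.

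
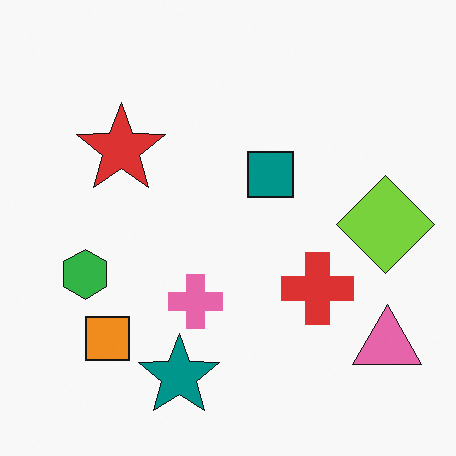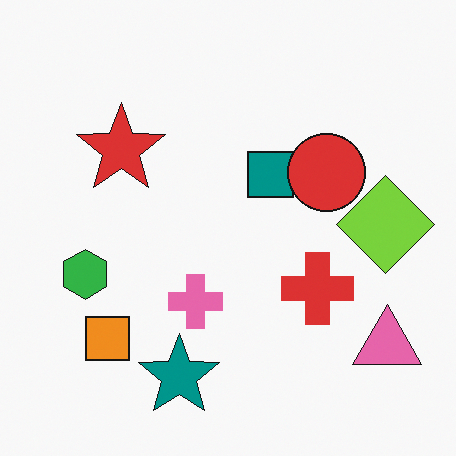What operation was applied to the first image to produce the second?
It was overlaid with an additional red circle.

A red circle appears in the second image that is absent from the first.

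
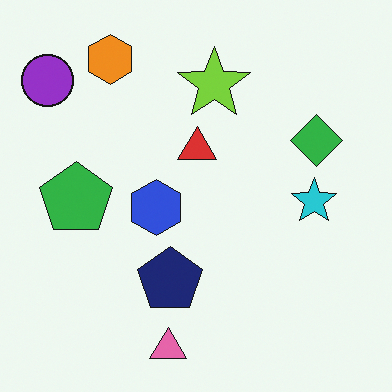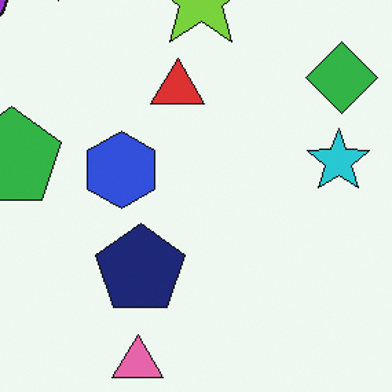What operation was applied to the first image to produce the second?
This is the original image cropped slightly and scaled back up.

The visible shapes are larger and the field of view is narrower; shapes near the original edges may be partly or wholly outside the frame — a crop-and-rescale.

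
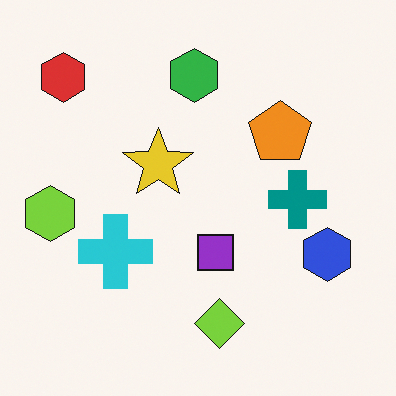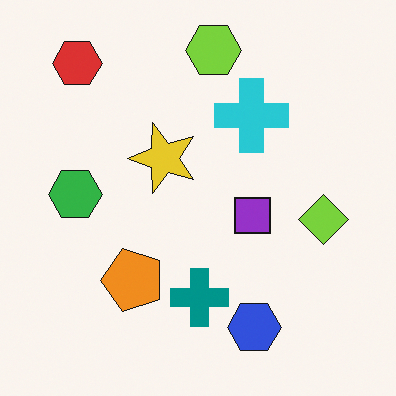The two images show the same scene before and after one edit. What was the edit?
This is the original image transposed (reflected across the top-left ↔ bottom-right diagonal).

Shapes have swapped their row and column positions — what was in the top-right is now in the bottom-left — a diagonal reflection.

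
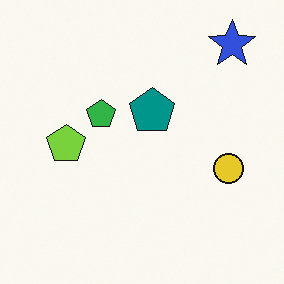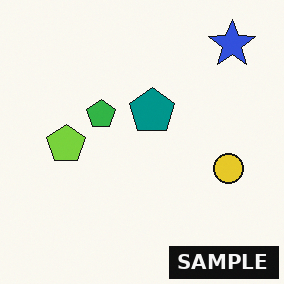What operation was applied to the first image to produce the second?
The transformation is: watermarked with the text "SAMPLE" in the lower-right corner.

A dark label reading "SAMPLE" appears in the lower-right corner.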